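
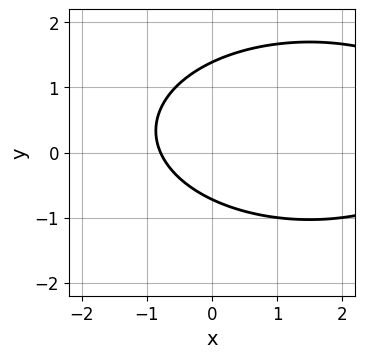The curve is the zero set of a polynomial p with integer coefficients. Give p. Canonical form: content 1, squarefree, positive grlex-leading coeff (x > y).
deg p = 2. The shape is more complex than any degree-1 curve.
Solving for integer coefficients yields p as stated.

x^2 + 3*y^2 - 3*x - 2*y - 3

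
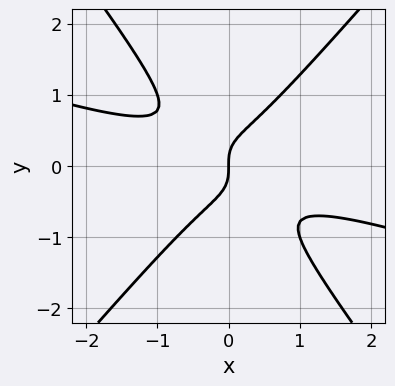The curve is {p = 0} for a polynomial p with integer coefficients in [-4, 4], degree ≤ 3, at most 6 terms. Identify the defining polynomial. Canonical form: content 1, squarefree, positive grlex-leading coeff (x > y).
x^3 + 3*x^2*y - x*y^2 - 2*y^3 + x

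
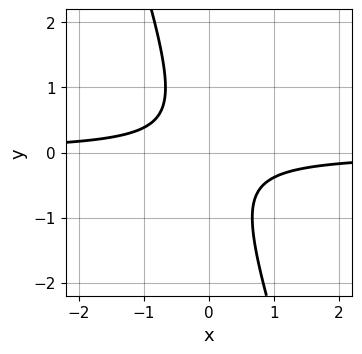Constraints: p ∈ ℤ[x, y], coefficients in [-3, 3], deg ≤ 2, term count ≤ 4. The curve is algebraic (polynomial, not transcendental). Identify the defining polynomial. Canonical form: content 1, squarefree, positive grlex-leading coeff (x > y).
First, degree: a generic line meets the curve in up to 2 points, so deg p = 2.
Next, reading off the gridlines: no y-intercept at any integer in the box; it misses every integer gridline on the x-axis.
Finally, these observations pin down the coefficients.

3*x*y + y^2 + 1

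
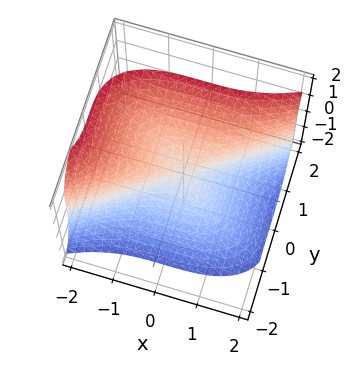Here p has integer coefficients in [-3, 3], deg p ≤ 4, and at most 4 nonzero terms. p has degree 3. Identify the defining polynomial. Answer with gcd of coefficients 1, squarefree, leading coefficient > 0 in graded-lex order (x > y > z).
x^3 - 3*y^3 + z^3

(a) The degree is 3 — a generic line meets the surface in up to 3 points.
(b) From the visible intercepts: it meets the x-axis at x = 0 (among the integer gridlines); it crosses the y-axis at the gridline y = 0; it meets the z-axis at z = 0 (among the integer gridlines).
(c) Solving for integer coefficients yields p as stated.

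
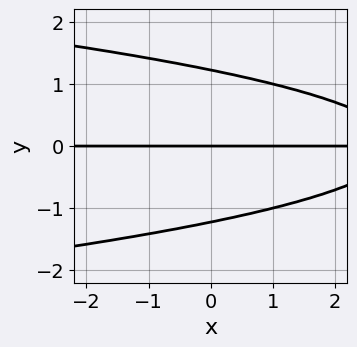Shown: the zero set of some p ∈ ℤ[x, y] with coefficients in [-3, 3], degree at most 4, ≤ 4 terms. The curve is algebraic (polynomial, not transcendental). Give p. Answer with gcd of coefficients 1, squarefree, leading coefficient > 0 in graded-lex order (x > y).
2*y^3 + x*y - 3*y

First, degree: no degree-2 curve has this shape, so deg p = 3.
Next, checking where it meets the axes: every point of the x-axis in the box is on the curve; one y-axis crossing is at y = 0.
Finally, assembling these constraints gives the stated polynomial.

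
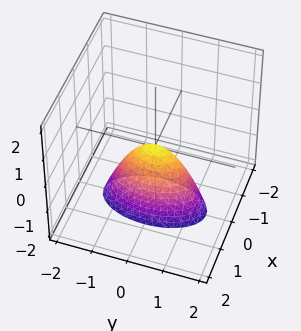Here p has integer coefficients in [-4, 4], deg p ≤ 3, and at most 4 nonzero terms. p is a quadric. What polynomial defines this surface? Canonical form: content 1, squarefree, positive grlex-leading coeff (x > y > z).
3*x^2 + y^2 + z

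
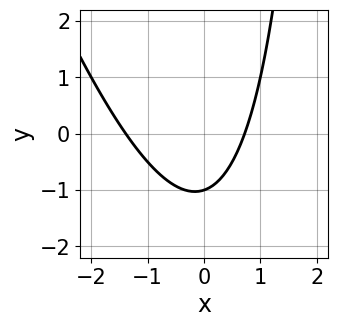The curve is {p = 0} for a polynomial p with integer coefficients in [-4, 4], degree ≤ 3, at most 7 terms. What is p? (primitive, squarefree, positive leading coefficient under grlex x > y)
3*x^2 + x*y + 2*x - 3*y - 3

The degree is 2 — no degree-1 curve has this shape.
Observable constraints: it meets the y-axis at y = -1 (among the integer gridlines).
The integer polynomial consistent with all of this is the stated p.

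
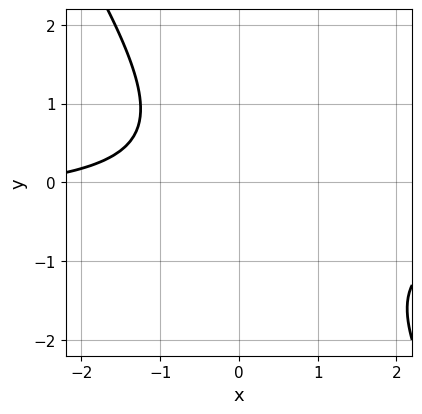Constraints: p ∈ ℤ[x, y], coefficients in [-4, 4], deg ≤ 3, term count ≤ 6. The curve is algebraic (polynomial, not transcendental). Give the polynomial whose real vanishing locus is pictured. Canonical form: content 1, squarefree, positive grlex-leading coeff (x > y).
3*x*y + 2*y^2 + x + 3

1. The degree is 2 — the shape is more complex than any degree-1 curve.
2. Against the integer gridlines: it misses every integer gridline on the x-axis; the curve avoids every integer y-axis point in the box.
3. Fitting integer coefficients to these (and the overall shape) gives p.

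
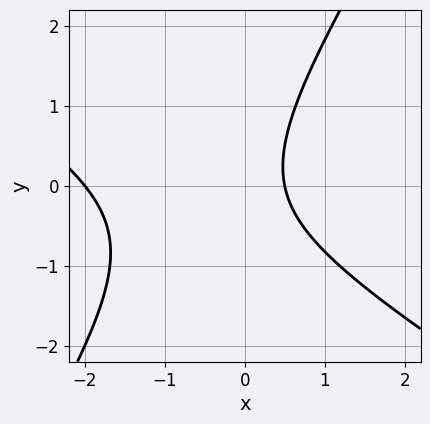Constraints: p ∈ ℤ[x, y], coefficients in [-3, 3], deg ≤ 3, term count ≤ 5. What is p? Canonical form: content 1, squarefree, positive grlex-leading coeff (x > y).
(a) Degree: the shape is more complex than any degree-1 curve, so deg p = 2.
(b) Checking where it meets the axes: it crosses the x-axis at the gridline x = -2; it misses every integer gridline on the y-axis.
(c) Putting this together gives p.

2*x^2 + 2*x*y - 2*y^2 + 3*x - 2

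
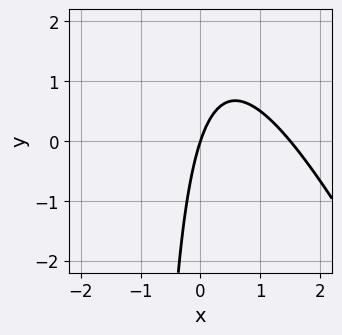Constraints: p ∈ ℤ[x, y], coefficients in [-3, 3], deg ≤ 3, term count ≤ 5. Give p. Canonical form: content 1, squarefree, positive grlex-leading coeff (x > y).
(a) Degree: a generic line meets the curve in up to 2 points, so deg p = 2.
(b) From the axis intercepts and sections: it meets the x-axis at x = 0 (among the integer gridlines); it meets the y-axis at y = 0 (among the integer gridlines).
(c) Fitting integer coefficients to these (and the overall shape) gives p.

2*x^2 + x*y - 3*x + y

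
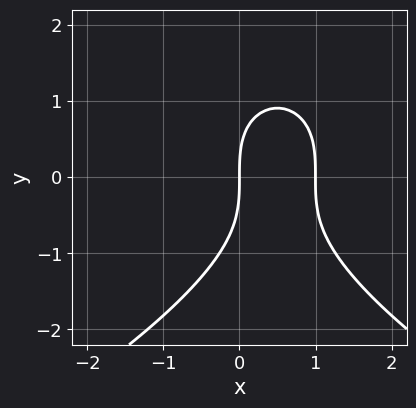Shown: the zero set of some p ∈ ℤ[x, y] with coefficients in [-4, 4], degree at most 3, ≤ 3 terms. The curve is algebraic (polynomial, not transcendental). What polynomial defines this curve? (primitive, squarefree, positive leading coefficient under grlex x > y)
y^3 + 3*x^2 - 3*x

First, deg p = 3.
Then, reading off the gridlines: the x-axis gridline crossings are at x ∈ {0, 1}; it meets the y-axis at y = 0 (among the integer gridlines).
Finally, putting this together gives p.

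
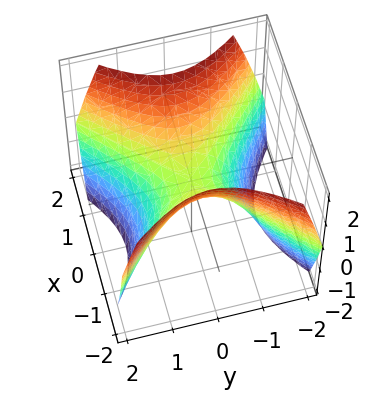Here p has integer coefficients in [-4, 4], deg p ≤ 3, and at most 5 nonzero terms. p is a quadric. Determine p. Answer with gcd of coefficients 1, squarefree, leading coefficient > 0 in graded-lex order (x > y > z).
1. Degree: a saddle surface; a quadric, so deg p = 2.
2. Symmetries: the x ↦ −x reflection is a symmetry, so x appears only in even powers; mirror symmetry y ↦ −y ⇒ only even powers of y.
3. Checking where it meets the axes: it crosses the z-axis at the gridline z = 0; it crosses the x-axis at the gridline x = 0; it meets the y-axis at y = 0 (among the integer gridlines).
4. Assembling these constraints gives the stated polynomial.

x^2 - y^2 - z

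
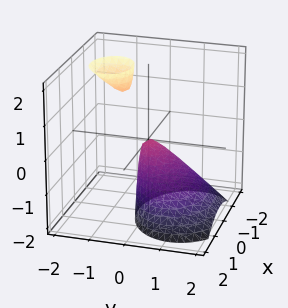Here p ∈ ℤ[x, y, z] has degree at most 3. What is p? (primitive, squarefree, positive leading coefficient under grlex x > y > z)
2*x^2 + 3*y^2 + 3*y*z + z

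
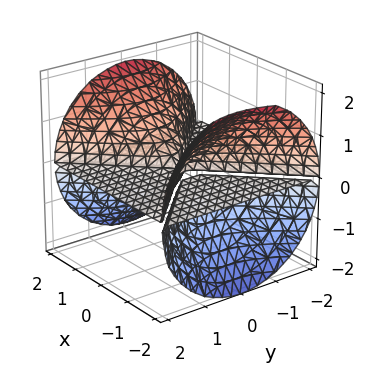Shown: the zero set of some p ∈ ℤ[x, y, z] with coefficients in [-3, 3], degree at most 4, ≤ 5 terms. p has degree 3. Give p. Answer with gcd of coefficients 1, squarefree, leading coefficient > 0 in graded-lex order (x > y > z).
x^2*z - y^2*z - z^3

1. The picture has 3 separate pieces. They look like related sheets of one shape, so recover p as a whole.
2. deg p = 3. The shape is more complex than any degree-2 surface.
3. From the axis intercepts and sections: the visible x-axis segment lies entirely on the surface; the visible y-axis segment lies entirely on the surface; one z-axis crossing is at z = 0.
4. The integer polynomial consistent with all of this is the stated p.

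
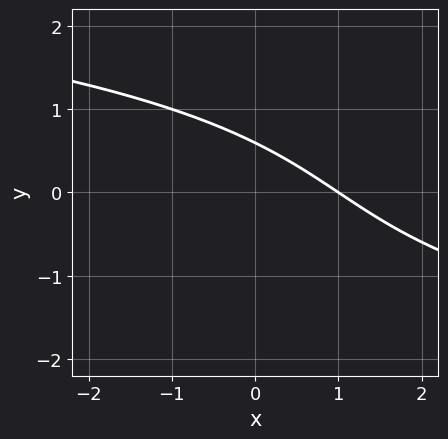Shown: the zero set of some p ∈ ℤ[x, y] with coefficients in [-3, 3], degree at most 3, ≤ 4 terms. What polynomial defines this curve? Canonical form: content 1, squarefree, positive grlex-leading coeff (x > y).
1. Degree: a generic line meets the curve in up to 3 points, so deg p = 3.
2. Against the integer gridlines: it meets the x-axis at x = 1 (among the integer gridlines).
3. These observations pin down the coefficients.

y^3 + 2*x + 3*y - 2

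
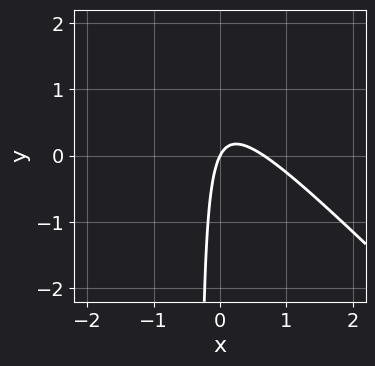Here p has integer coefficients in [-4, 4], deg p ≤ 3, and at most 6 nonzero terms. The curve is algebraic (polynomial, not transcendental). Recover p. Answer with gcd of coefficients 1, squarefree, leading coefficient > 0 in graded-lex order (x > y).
3*x^2 + 3*x*y - 2*x + y

(a) deg p = 2.
(b) Against the integer gridlines: one y-axis crossing is at y = 0; it crosses the x-axis at the gridline x = 0.
(c) Putting this together gives p.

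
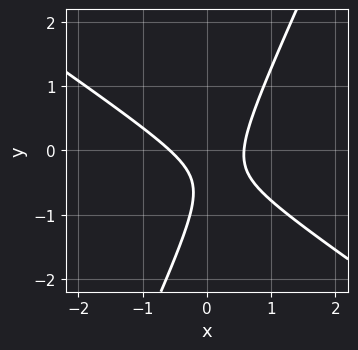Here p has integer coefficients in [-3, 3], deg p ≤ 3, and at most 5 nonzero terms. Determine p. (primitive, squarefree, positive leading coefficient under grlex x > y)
3*x^2 + 3*x*y - 2*y^2 - 2*y - 1

Degree: the shape is more complex than any degree-1 curve, so deg p = 2.
Against the integer gridlines: no y-intercept at any integer in the box.
Together with the visible shape, these determine p as stated.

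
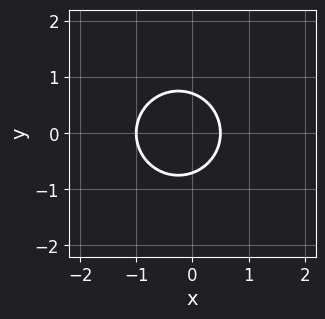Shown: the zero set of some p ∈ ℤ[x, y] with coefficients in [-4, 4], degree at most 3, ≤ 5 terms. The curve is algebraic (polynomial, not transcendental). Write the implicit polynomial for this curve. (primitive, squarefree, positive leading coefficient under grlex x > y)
2*x^2 + 2*y^2 + x - 1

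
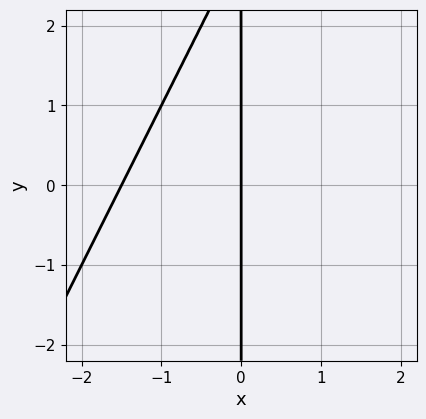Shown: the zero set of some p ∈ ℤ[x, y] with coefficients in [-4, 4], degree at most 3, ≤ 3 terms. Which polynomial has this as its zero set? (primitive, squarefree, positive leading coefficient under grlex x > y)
First, deg p = 2. No degree-1 curve has this shape.
Next, observable constraints: it meets the x-axis at x = 0 (among the integer gridlines); the visible y-axis segment lies entirely on the curve.
Finally, solving for integer coefficients yields p as stated.

2*x^2 - x*y + 3*x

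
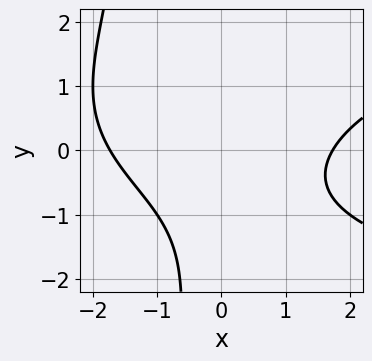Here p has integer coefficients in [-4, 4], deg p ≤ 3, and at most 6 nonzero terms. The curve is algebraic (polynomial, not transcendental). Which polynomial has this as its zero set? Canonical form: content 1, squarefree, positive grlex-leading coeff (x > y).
1. deg p = 3.
2. From the visible intercepts: the curve avoids every integer y-axis point in the box.
3. Putting this together gives p.

x*y^2 - x^2 + y^2 + 2*y + 3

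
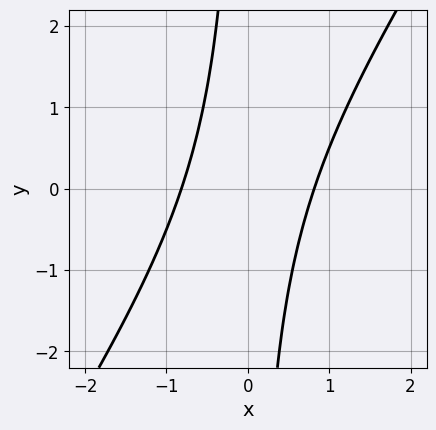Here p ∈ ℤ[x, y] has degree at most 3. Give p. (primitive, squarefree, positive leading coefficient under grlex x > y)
1. deg p = 2. The shape is more complex than any degree-1 curve.
2. Checking where it meets the axes: no y-intercept at any integer in the box.
3. Matching integer coefficients to the picture gives p.

3*x^2 - 2*x*y - 2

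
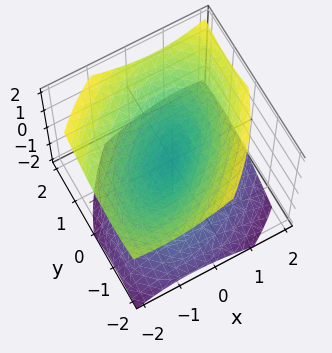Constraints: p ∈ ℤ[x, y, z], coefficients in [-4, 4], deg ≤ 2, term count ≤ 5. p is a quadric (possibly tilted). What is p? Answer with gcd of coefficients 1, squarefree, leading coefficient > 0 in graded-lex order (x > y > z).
1. The degree is 2 — a generic line meets the surface in up to 2 points.
2. Observable constraints: one z-axis crossing is at z = 0; one y-axis crossing is at y = 0; one x-axis crossing is at x = 0.
3. The integer polynomial consistent with all of this is the stated p.

2*x^2 - 2*x*y + x*z + 2*y^2 - 3*z^2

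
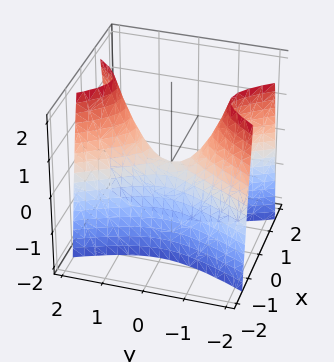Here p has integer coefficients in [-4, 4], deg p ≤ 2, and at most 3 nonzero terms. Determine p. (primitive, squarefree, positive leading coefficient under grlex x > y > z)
3*x^2 - y^2 + z

(a) The degree is 2 — a saddle surface; a quadric.
(b) Symmetries: the y ↦ −y reflection is a symmetry, so y appears only in even powers; it's symmetric under x → −x, forcing even powers of x.
(c) Reading off the gridlines: it crosses the y-axis at the gridline y = 0; it meets the x-axis at x = 0 (among the integer gridlines); one z-axis crossing is at z = 0.
(d) Putting this together gives p.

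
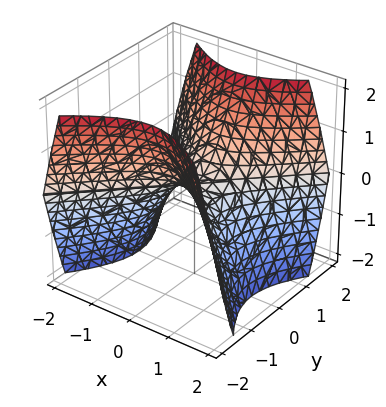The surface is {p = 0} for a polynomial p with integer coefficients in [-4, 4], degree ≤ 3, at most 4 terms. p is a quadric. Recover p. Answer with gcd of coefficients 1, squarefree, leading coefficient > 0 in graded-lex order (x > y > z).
The degree is 2 — a saddle surface; a quadric.
Symmetries: the y ↦ −y reflection is a symmetry, so y appears only in even powers; the x ↦ −x reflection is a symmetry, so x appears only in even powers.
Checking where it meets the axes: it meets the x-axis at x = 0 (among the integer gridlines); one z-axis crossing is at z = 0; it meets the y-axis at y = 0 (among the integer gridlines).
Together with the visible shape, these determine p as stated.

x^2 - y^2 + z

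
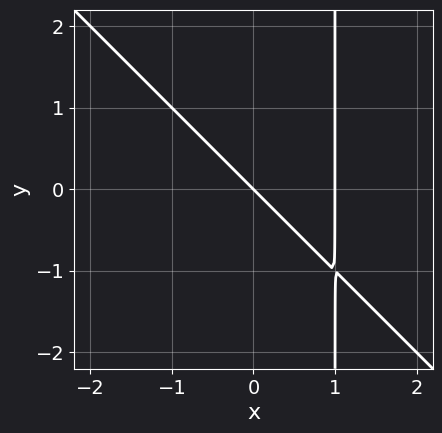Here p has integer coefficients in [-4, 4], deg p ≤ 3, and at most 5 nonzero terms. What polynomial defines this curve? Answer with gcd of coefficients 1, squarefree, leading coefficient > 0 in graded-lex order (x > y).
x^2 + x*y - x - y

First, deg p = 2. No degree-1 curve has this shape.
Then, reading off the gridlines: the x-axis gridline crossings are at x ∈ {0, 1}; it meets the y-axis at y = 0 (among the integer gridlines).
Finally, assembling these constraints gives the stated polynomial.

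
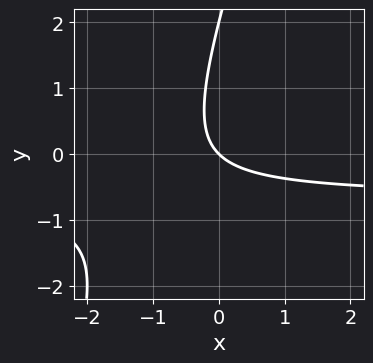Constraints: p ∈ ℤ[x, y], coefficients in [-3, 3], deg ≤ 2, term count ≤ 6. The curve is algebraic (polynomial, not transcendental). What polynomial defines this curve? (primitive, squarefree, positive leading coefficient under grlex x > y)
3*x*y - y^2 + 2*x + 2*y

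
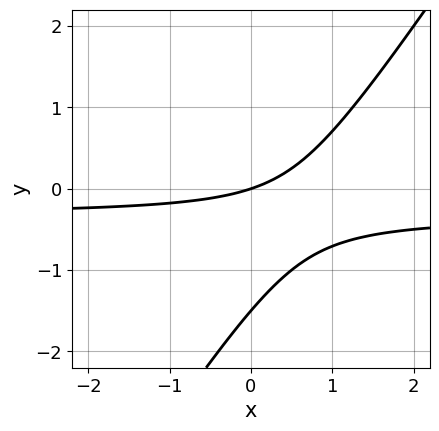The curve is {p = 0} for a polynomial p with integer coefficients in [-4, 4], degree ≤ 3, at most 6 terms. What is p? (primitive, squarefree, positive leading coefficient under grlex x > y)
(a) Degree: a generic line meets the curve in up to 2 points, so deg p = 2.
(b) Observable constraints: it crosses the y-axis at the gridline y = 0; it crosses the x-axis at the gridline x = 0.
(c) Together with the visible shape, these determine p as stated.

3*x*y - 2*y^2 + x - 3*y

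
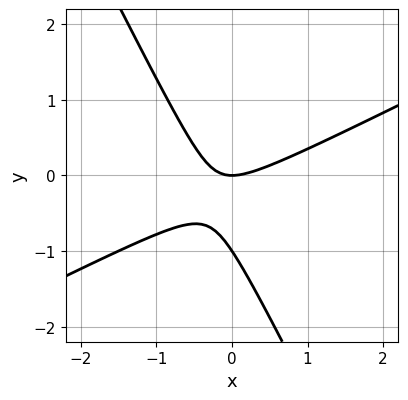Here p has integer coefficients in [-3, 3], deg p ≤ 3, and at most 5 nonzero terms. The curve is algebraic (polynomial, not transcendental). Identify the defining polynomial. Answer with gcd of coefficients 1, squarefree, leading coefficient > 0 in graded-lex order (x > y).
2*x^2 - 3*x*y - 2*y^2 - 2*y

1. deg p = 2.
2. Reading off the gridlines: among the integer gridlines, it crosses the y-axis at y ∈ {-1, 0}; it meets the x-axis at x = 0 (among the integer gridlines).
3. Solving for integer coefficients yields p as stated.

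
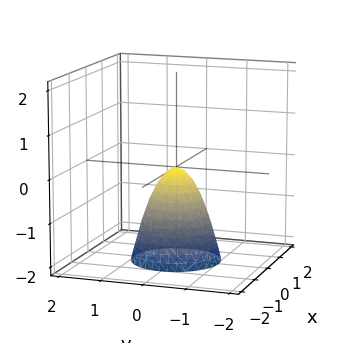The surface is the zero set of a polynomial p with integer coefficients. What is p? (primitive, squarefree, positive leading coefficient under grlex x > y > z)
1. deg p = 2. A single bowl opening along one axis; a quadric.
2. Symmetries: every cross-section ⟂ z is a circle, so x, y appear only via x² + y².
3. Reading off the gridlines: it meets the z-axis at z = 0 (among the integer gridlines); a circular section at z = -2 has radius exactly 1.
4. Together with the visible shape, these determine p as stated.

2*x^2 + 2*y^2 + z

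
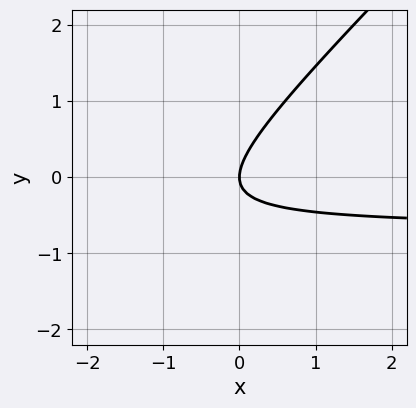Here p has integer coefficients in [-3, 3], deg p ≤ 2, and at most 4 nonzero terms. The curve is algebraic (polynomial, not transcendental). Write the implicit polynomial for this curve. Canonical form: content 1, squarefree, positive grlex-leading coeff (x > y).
deg p = 2. No degree-1 curve has this shape.
Against the integer gridlines: it meets the y-axis at y = 0 (among the integer gridlines); one x-axis crossing is at x = 0.
Fitting integer coefficients to these (and the overall shape) gives p.

3*x*y - 3*y^2 + 2*x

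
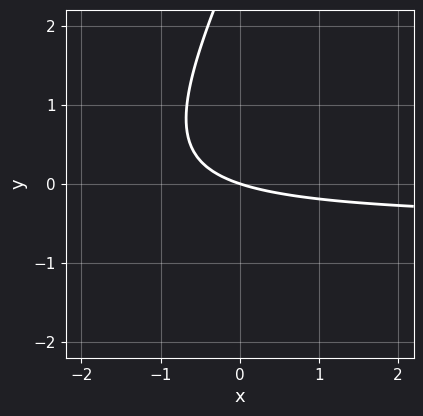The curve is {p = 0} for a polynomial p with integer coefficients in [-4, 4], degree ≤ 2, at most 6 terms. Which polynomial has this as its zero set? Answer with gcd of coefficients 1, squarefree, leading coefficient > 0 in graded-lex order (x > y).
2*x*y - y^2 + x + 3*y

1. The degree is 2 — the shape is more complex than any degree-1 curve.
2. From the axis intercepts and sections: one x-axis crossing is at x = 0; one y-axis crossing is at y = 0.
3. Together with the visible shape, these determine p as stated.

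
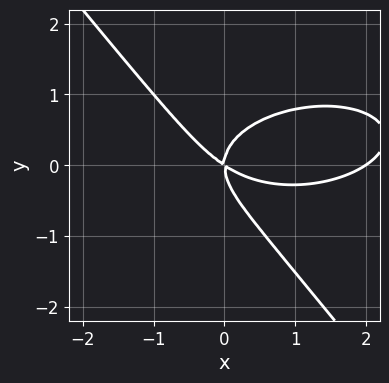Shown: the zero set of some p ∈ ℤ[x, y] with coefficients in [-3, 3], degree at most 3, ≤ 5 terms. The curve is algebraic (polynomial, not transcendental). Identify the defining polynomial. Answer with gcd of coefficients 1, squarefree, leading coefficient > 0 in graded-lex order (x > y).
The degree is 3 — no degree-2 curve has this shape.
Reading off the gridlines: among the integer gridlines, it crosses the x-axis at x ∈ {0, 2}; it meets the y-axis at y = 0 (among the integer gridlines).
Fitting integer coefficients to these (and the overall shape) gives p.

x^3 + 3*x*y^2 + 3*y^3 - 2*x^2 - 3*x*y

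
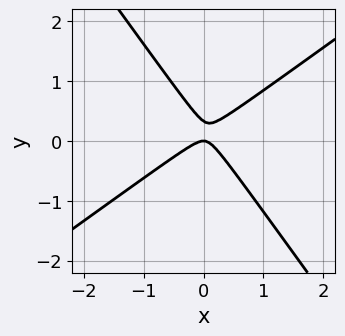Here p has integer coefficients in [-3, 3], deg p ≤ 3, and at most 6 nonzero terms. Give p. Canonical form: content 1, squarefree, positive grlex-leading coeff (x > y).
3*x^2 - 2*x*y - 3*y^2 + y

(a) deg p = 2.
(b) Reading off the gridlines: it crosses the x-axis at the gridline x = 0; one y-axis crossing is at y = 0.
(c) The integer polynomial consistent with all of this is the stated p.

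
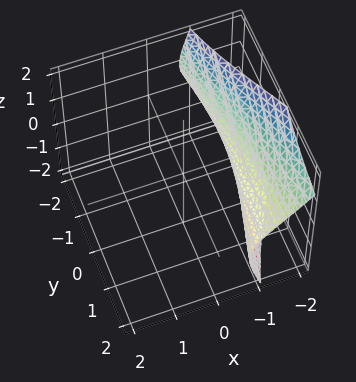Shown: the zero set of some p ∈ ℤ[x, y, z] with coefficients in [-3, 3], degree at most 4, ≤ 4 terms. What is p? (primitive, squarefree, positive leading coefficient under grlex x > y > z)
2*x^3 - 3*x*y*z + 3*z^2 + 3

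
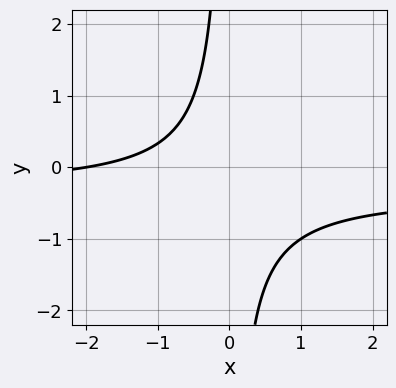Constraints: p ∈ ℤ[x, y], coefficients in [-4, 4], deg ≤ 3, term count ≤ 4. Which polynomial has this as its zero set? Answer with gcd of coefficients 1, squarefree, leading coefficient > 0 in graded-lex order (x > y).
3*x*y + x + 2

(a) deg p = 2. No degree-1 curve has this shape.
(b) From the visible intercepts: the curve avoids every integer y-axis point in the box; one x-axis crossing is at x = -2.
(c) These observations pin down the coefficients.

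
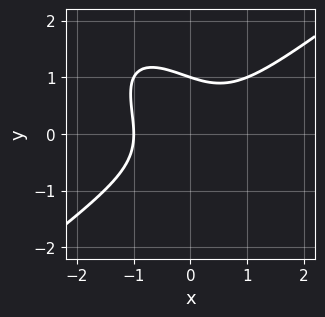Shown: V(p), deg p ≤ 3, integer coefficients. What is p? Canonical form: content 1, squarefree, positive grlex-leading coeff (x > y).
First, deg p = 3. No degree-2 curve has this shape.
Next, against the integer gridlines: one x-axis crossing is at x = -1; it crosses the y-axis at the gridline y = 1.
Finally, matching integer coefficients to the picture gives p.

x^3 - x*y^2 - y^3 + 1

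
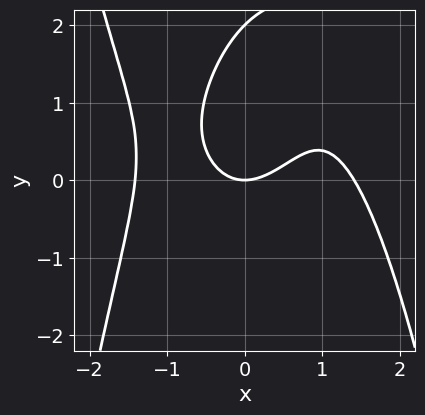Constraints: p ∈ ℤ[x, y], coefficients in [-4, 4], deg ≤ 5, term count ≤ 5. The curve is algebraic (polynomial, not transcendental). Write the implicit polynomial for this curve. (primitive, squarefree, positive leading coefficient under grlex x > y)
x^4 - 2*x^2 + x*y - y^2 + 2*y

First, the degree is 4 — the shape is more complex than any degree-3 curve.
Then, from the axis intercepts and sections: the y-axis gridline crossings are at y ∈ {0, 2}; one x-axis crossing is at x = 0.
Finally, the integer polynomial consistent with all of this is the stated p.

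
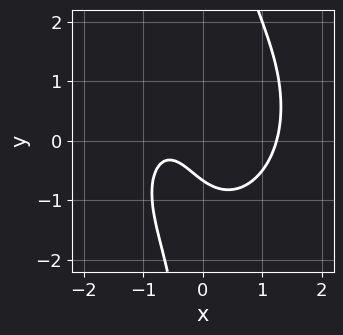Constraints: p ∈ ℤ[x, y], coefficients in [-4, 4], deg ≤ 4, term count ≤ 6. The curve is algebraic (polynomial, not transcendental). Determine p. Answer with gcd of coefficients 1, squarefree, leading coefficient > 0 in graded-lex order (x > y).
3*x^3 + 2*x*y^2 - 3*x - 3*y - 2

The degree is 3 — no degree-2 curve has this shape.
Putting this together gives p.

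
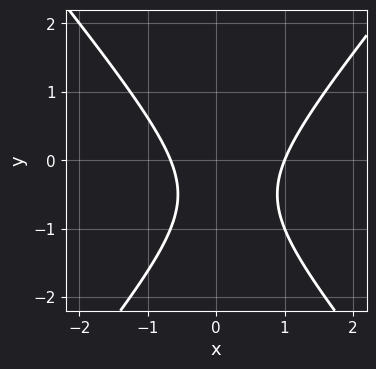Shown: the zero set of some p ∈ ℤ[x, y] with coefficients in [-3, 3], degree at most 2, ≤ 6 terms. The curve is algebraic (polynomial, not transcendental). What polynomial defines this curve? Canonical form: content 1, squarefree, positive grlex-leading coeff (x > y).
1. The degree is 2 — a generic line meets the curve in up to 2 points.
2. Against the integer gridlines: one x-axis crossing is at x = 1; it misses every integer gridline on the y-axis.
3. The integer polynomial consistent with all of this is the stated p.

3*x^2 - 2*y^2 - x - 2*y - 2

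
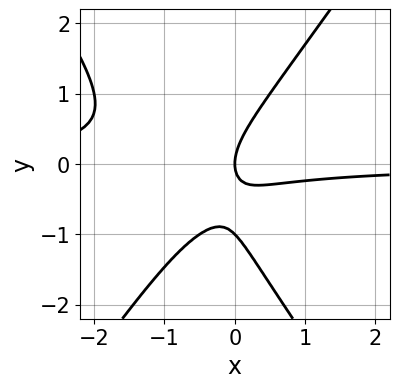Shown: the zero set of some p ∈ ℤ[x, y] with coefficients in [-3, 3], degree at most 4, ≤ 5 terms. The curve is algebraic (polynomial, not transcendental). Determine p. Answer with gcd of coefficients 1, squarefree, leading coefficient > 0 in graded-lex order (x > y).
(a) The degree is 3 — a generic line meets the curve in up to 3 points.
(b) Observable constraints: it meets the x-axis at x = 0 (among the integer gridlines); among the integer gridlines, it crosses the y-axis at y ∈ {-1, 0}.
(c) Putting this together gives p.

2*x^2*y - y^3 + 2*x*y - y^2 + x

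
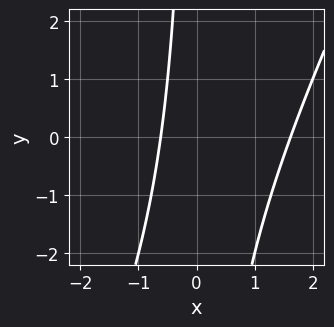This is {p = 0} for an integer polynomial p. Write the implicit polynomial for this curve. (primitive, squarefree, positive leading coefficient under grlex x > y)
2*x^2 - x*y - 2*x - 2

1. deg p = 2.
2. From the visible intercepts: it misses every integer gridline on the y-axis.
3. Assembling these constraints gives the stated polynomial.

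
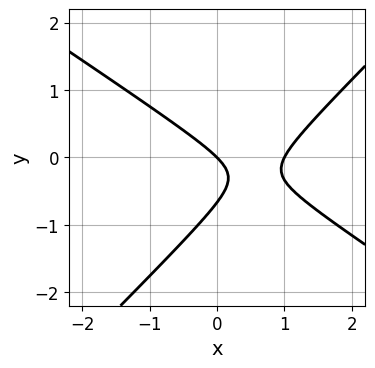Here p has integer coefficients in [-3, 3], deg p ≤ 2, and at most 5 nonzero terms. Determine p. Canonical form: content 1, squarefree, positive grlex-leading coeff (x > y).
2*x^2 + x*y - 3*y^2 - 2*x - 2*y

First, degree: the shape is more complex than any degree-1 curve, so deg p = 2.
Then, checking where it meets the axes: it crosses the y-axis at the gridline y = 0; among the integer gridlines, it crosses the x-axis at x ∈ {0, 1}.
Finally, the integer polynomial consistent with all of this is the stated p.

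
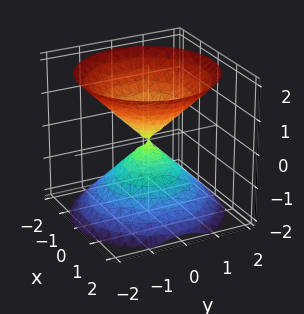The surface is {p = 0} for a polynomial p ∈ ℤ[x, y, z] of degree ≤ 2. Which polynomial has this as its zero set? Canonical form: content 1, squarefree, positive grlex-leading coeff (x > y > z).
x^2 + y^2 - z^2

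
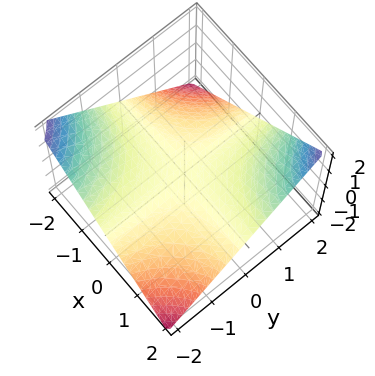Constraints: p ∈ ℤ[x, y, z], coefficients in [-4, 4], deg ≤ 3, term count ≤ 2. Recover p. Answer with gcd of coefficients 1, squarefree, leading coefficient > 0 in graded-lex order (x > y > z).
x*y - 2*z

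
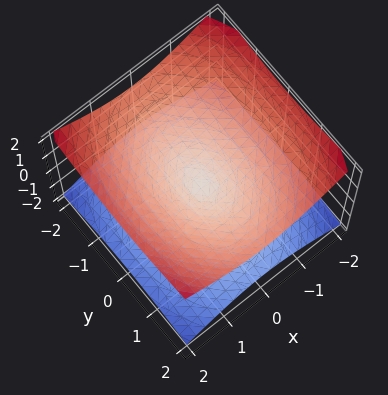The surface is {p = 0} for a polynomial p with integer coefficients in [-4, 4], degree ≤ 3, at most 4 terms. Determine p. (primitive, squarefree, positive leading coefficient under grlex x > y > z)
(a) Degree: a double cone through the origin; a quadric, so deg p = 2.
(b) Symmetries: mirror symmetry z ↦ −z ⇒ only even powers of z; it's symmetric under y → −y, forcing even powers of y; the x ↦ −x reflection is a symmetry, so x appears only in even powers.
(c) Checking where it meets the axes: it crosses the y-axis at the gridline y = 0; it meets the x-axis at x = 0 (among the integer gridlines).
(d) The integer polynomial consistent with all of this is the stated p.

2*x^2 + y^2 - 3*z^2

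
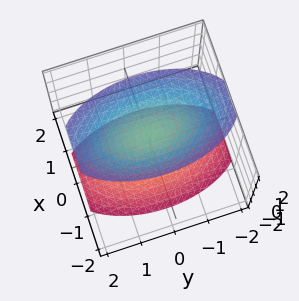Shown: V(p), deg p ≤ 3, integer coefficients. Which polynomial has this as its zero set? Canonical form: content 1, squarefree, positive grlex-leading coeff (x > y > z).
1. I count 2 distinct pieces. They look like related sheets of one shape, so recover p as a whole.
2. Degree: two sheets facing apart; a quadric, so deg p = 2.
3. Symmetries: it's symmetric under z → −z, forcing even powers of z; the x ↦ −x reflection is a symmetry, so x appears only in even powers; it's symmetric under y → −y, forcing even powers of y.
4. Checking where it meets the axes: no x-intercept at any integer in the box; the surface avoids every integer y-axis point in the box.
5. Assembling these constraints gives the stated polynomial.

3*x^2 + y^2 - 2*z^2 + 3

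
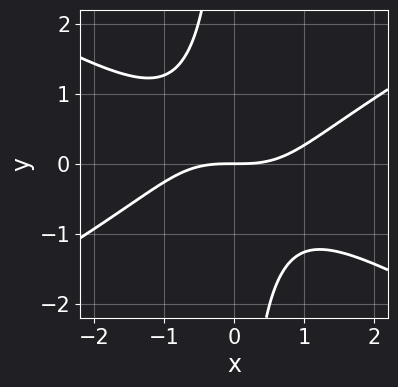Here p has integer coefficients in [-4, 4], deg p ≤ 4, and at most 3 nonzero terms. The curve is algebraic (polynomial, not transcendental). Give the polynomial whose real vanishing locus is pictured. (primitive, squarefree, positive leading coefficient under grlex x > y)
x^3 - 3*x*y^2 - 3*y

deg p = 3. No degree-2 curve has this shape.
From the axis intercepts and sections: one x-axis crossing is at x = 0; it crosses the y-axis at the gridline y = 0.
Matching integer coefficients to the picture gives p.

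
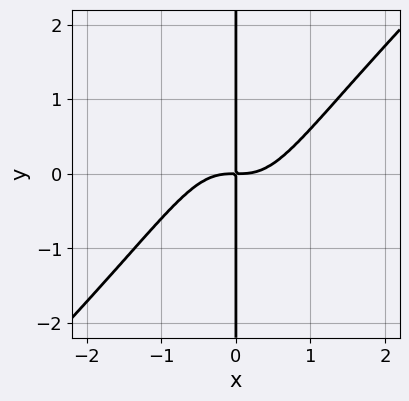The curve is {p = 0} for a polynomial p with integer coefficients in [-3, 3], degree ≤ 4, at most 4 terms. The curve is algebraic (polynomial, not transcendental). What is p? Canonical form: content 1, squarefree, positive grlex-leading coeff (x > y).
3*x^4 - 3*x^3*y - 2*x*y

1. Degree: no degree-3 curve has this shape, so deg p = 4.
2. Against the integer gridlines: every point of the y-axis in the box is on the curve.
3. These observations pin down the coefficients.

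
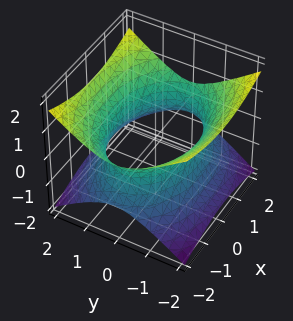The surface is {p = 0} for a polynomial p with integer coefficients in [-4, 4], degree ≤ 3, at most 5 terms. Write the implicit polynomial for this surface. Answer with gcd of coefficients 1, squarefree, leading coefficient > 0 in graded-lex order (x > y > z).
deg p = 2.
Symmetries: the y ↦ −y reflection is a symmetry, so y appears only in even powers; the x ↦ −x reflection is a symmetry, so x appears only in even powers; mirror symmetry z ↦ −z ⇒ only even powers of z.
Against the integer gridlines: no z-intercept at any integer in the box.
These observations pin down the coefficients.

x^2 + 2*y^2 - 3*z^2 - 3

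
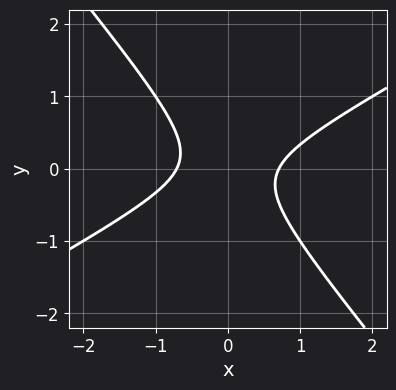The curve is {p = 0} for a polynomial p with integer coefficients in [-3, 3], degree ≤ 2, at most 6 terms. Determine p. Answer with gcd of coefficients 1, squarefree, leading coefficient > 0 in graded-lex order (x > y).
(a) deg p = 2.
(b) Observable constraints: the curve avoids every integer y-axis point in the box.
(c) These observations pin down the coefficients.

2*x^2 - 2*x*y - 3*y^2 - 1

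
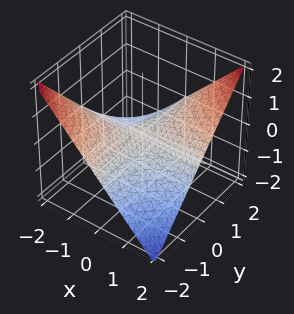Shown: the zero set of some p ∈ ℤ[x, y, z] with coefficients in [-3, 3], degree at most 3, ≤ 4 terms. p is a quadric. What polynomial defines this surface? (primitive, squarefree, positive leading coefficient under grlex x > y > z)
x*y - 2*z

(a) deg p = 2.
(b) From the axis intercepts and sections: the visible y-axis segment lies entirely on the surface; the visible x-axis segment lies entirely on the surface; one z-axis crossing is at z = 0.
(c) Fitting integer coefficients to these (and the overall shape) gives p.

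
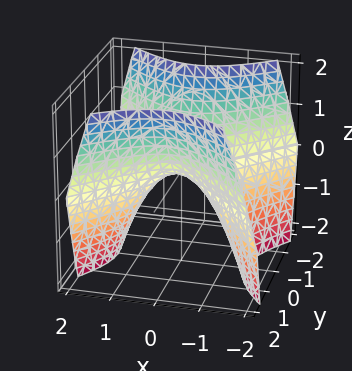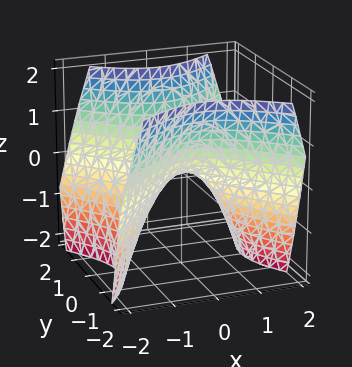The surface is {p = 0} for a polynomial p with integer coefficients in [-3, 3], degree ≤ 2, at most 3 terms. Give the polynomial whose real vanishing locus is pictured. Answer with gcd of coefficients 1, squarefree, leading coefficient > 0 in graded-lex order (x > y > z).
x^2 - y^2 + z

First, deg p = 2. A saddle surface; a quadric.
Then, symmetries: the x ↦ −x reflection is a symmetry, so x appears only in even powers; mirror symmetry y ↦ −y ⇒ only even powers of y.
Then, from the axis intercepts and sections: it crosses the y-axis at the gridline y = 0; it meets the z-axis at z = 0 (among the integer gridlines); it meets the x-axis at x = 0 (among the integer gridlines).
Finally, fitting integer coefficients to these (and the overall shape) gives p.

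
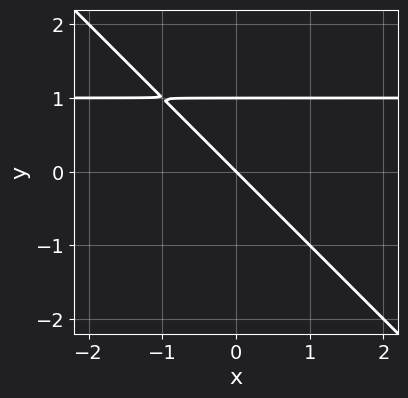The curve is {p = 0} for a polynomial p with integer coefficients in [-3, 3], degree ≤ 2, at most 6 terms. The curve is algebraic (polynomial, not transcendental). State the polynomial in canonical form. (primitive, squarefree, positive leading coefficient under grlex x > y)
First, degree: a generic line meets the curve in up to 2 points, so deg p = 2.
Next, from the axis intercepts and sections: one x-axis crossing is at x = 0; the y-axis gridline crossings are at y ∈ {0, 1}.
Finally, solving for integer coefficients yields p as stated.

x*y + y^2 - x - y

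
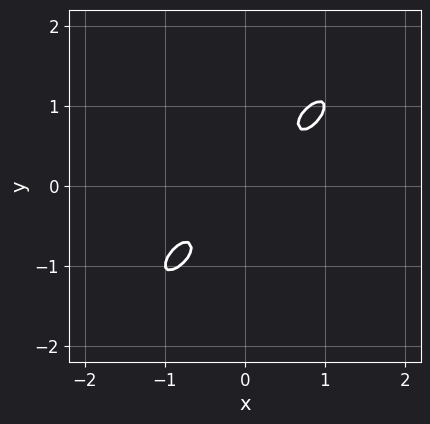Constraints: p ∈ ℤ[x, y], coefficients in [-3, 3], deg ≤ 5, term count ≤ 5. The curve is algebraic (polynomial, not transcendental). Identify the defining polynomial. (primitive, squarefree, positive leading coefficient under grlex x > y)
2*x^4 - 3*x*y^3 + 3*y^4 - 3*x*y + 1

Degree: no degree-3 curve has this shape, so deg p = 4.
Against the integer gridlines: no y-intercept at any integer in the box; it misses every integer gridline on the x-axis.
Fitting integer coefficients to these (and the overall shape) gives p.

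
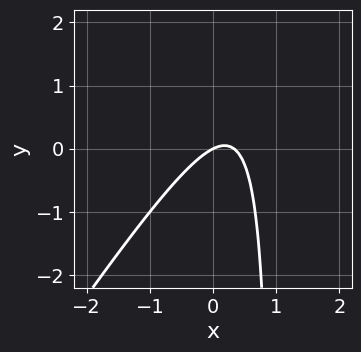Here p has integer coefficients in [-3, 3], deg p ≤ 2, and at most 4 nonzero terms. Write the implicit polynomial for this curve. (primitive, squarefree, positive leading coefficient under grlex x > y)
3*x^2 - 2*x*y - x + 2*y

(a) The degree is 2 — no degree-1 curve has this shape.
(b) From the axis intercepts and sections: it crosses the x-axis at the gridline x = 0; one y-axis crossing is at y = 0.
(c) Assembling these constraints gives the stated polynomial.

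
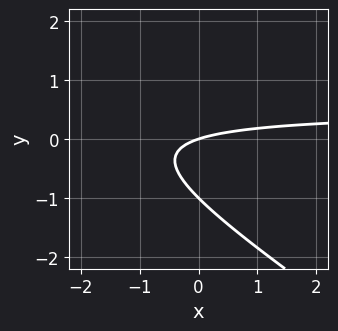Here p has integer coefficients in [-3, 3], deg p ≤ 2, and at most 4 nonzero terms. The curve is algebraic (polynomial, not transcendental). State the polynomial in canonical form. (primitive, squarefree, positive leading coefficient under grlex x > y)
(a) Degree: a generic line meets the curve in up to 2 points, so deg p = 2.
(b) Checking where it meets the axes: among the integer gridlines, it crosses the y-axis at y ∈ {-1, 0}; one x-axis crossing is at x = 0.
(c) Fitting integer coefficients to these (and the overall shape) gives p.

2*x*y + 3*y^2 - x + 3*y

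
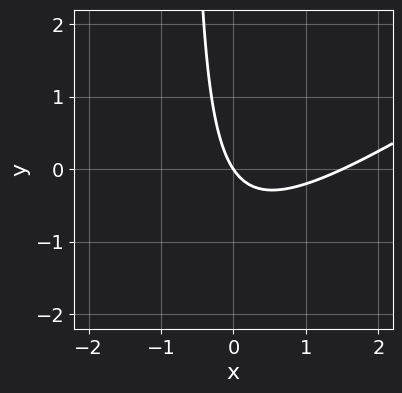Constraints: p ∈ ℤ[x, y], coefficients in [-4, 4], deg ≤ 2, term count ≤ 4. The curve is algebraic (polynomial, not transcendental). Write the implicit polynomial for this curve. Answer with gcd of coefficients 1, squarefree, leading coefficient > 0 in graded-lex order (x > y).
2*x^2 - 3*x*y - 3*x - 2*y

First, the degree is 2 — the shape is more complex than any degree-1 curve.
Next, observable constraints: it meets the x-axis at x = 0 (among the integer gridlines); one y-axis crossing is at y = 0.
Finally, fitting integer coefficients to these (and the overall shape) gives p.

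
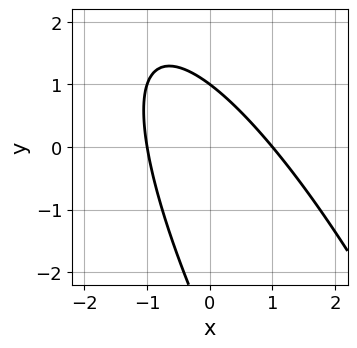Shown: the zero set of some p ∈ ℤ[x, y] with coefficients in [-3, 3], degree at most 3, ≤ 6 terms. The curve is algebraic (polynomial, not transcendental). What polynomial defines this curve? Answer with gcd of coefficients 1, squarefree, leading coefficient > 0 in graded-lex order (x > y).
3*x^2 + 3*x*y + y^2 + 2*y - 3

1. deg p = 2. No degree-1 curve has this shape.
2. Reading off the gridlines: one y-axis crossing is at y = 1; among the integer gridlines, it crosses the x-axis at x ∈ {-1, 1}.
3. Putting this together gives p.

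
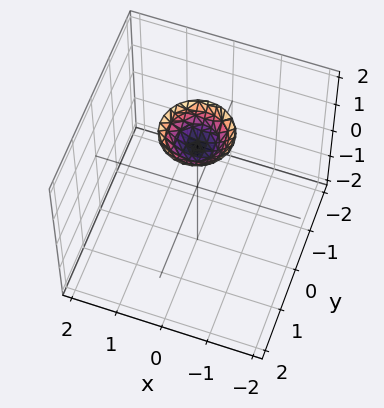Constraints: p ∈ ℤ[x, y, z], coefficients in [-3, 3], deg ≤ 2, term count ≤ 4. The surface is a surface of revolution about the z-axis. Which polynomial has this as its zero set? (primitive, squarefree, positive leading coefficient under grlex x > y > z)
2*x^2 + 2*y^2 - 2*z + 3

1. deg p = 2.
2. By symmetry, the surface is invariant under rotation about z: p = q(x² + y², z).
3. From the visible intercepts: the surface avoids every integer x-axis point in the box; a circular section at z = 2 has radius between 0 and 1; no y-intercept at any integer in the box.
4. Assembling these constraints gives the stated polynomial.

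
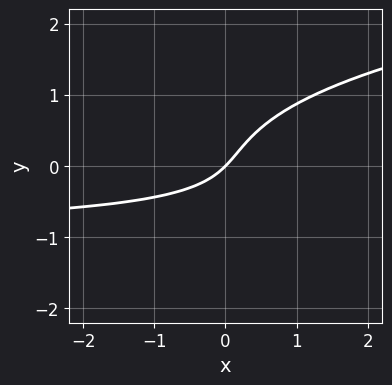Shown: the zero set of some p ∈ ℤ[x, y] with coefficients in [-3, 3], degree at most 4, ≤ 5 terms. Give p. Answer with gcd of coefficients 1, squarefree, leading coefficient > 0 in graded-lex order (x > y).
3*y^3 - 2*x*y - 2*x + 2*y

(a) The degree is 3 — no degree-2 curve has this shape.
(b) Checking where it meets the axes: it meets the x-axis at x = 0 (among the integer gridlines); it meets the y-axis at y = 0 (among the integer gridlines).
(c) Matching integer coefficients to the picture gives p.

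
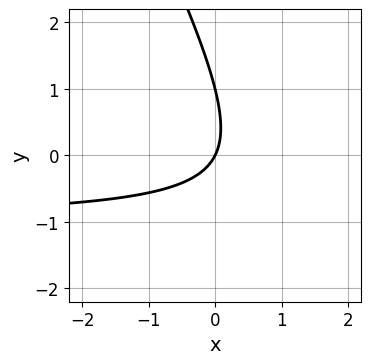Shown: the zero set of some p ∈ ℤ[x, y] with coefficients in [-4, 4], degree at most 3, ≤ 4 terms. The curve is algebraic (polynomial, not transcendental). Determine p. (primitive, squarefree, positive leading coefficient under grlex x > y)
2*x*y + y^2 + 2*x - y

(a) deg p = 2.
(b) Observable constraints: it meets the x-axis at x = 0 (among the integer gridlines); the y-axis gridline crossings are at y ∈ {0, 1}.
(c) Matching integer coefficients to the picture gives p.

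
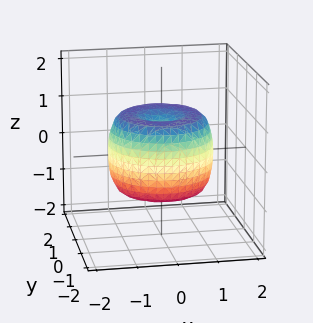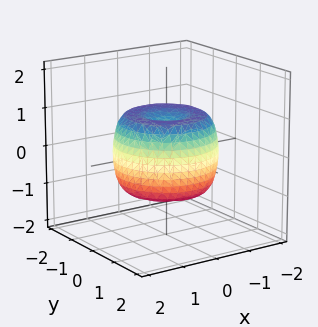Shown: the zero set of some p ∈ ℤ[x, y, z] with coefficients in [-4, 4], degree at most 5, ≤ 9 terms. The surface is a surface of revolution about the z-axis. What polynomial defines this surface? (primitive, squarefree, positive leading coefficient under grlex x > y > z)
The degree is 4 — a generic line meets the surface in up to 4 points.
Symmetries: every cross-section ⟂ z is a circle, so x, y appear only via x² + y².
From the visible intercepts: a circular section at z = -1 has radius between 0 and 1.
Putting this together gives p.

2*x^4 + 4*x^2*y^2 + 2*y^4 - 3*x^2 - 3*y^2 + 2*z^2 - 1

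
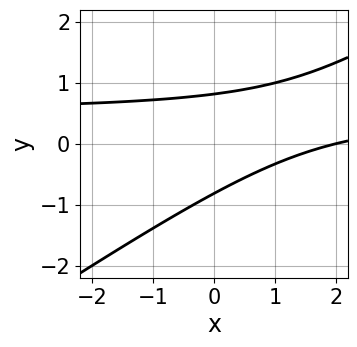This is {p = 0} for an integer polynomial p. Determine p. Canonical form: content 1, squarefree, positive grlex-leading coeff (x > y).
2*x*y - 3*y^2 - x + 2

(a) Degree: the shape is more complex than any degree-1 curve, so deg p = 2.
(b) Checking where it meets the axes: one x-axis crossing is at x = 2.
(c) These observations pin down the coefficients.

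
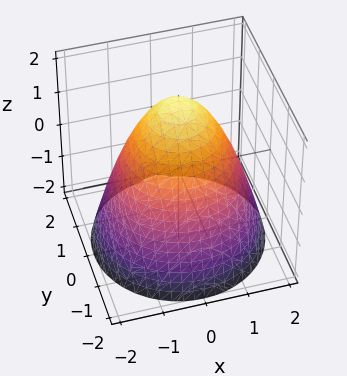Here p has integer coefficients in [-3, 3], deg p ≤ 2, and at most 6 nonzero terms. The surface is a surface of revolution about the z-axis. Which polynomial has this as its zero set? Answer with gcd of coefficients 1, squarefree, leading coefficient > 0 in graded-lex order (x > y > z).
(a) deg p = 2.
(b) Symmetry: every cross-section ⟂ z is a circle, so x, y appear only via x² + y².
(c) Against the integer gridlines: it crosses the z-axis at the gridline z = 2; a circular section at z = 0 has radius between 1 and 2.
(d) These observations pin down the coefficients.

x^2 + y^2 + z - 2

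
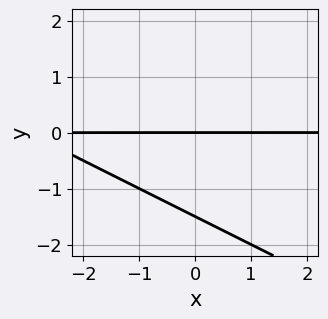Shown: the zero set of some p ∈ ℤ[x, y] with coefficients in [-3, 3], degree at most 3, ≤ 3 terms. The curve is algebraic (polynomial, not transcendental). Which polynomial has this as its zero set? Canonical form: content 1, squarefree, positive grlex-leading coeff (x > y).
x*y + 2*y^2 + 3*y

(a) Degree: no degree-1 curve has this shape, so deg p = 2.
(b) Reading off the gridlines: it meets the y-axis at y = 0 (among the integer gridlines); every point of the x-axis in the box is on the curve.
(c) Fitting integer coefficients to these (and the overall shape) gives p.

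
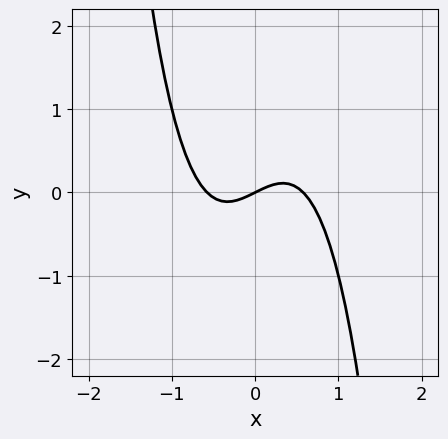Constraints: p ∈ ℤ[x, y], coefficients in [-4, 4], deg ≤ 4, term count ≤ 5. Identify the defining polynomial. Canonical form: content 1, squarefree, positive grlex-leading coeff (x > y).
(a) deg p = 3. The shape is more complex than any degree-2 curve.
(b) Against the integer gridlines: it meets the x-axis at x = 0 (among the integer gridlines); it crosses the y-axis at the gridline y = 0.
(c) These observations pin down the coefficients.

3*x^3 - x + 2*y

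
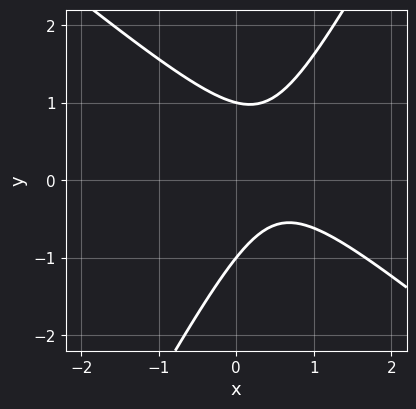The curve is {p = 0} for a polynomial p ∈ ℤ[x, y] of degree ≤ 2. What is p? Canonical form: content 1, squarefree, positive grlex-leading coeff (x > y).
1. The degree is 2 — no degree-1 curve has this shape.
2. Checking where it meets the axes: among the integer gridlines, it crosses the y-axis at y ∈ {-1, 1}; it misses every integer gridline on the x-axis.
3. These observations pin down the coefficients.

3*x^2 + 2*x*y - 2*y^2 - 3*x + 2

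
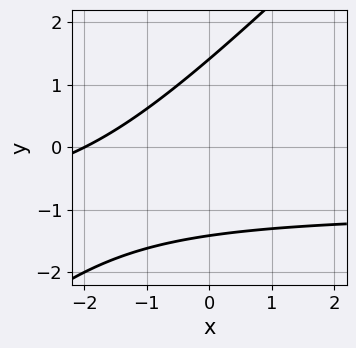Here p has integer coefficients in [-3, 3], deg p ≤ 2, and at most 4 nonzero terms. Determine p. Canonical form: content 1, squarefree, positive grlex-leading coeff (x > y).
First, degree: a generic line meets the curve in up to 2 points, so deg p = 2.
Then, from the axis intercepts and sections: it meets the x-axis at x = -2 (among the integer gridlines).
Finally, together with the visible shape, these determine p as stated.

x*y - y^2 + x + 2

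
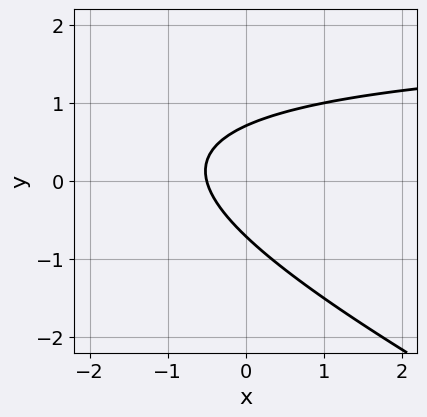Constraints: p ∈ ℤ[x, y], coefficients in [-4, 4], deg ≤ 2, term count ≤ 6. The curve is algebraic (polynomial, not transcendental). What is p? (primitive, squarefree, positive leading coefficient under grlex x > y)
x*y + 2*y^2 - 2*x - 1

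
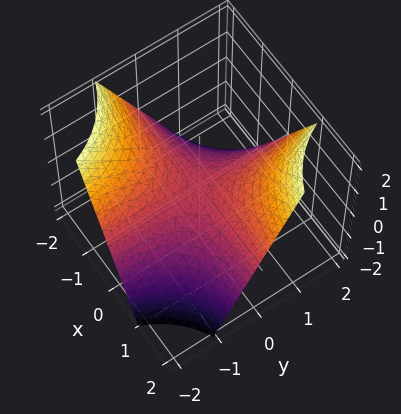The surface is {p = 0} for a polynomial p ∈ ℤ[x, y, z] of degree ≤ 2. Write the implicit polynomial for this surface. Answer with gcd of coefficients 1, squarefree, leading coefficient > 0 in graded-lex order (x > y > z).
x*y - z

First, deg p = 2. A saddle surface; a quadric.
Next, checking where it meets the axes: every point of the x-axis in the box is on the surface; every point of the y-axis in the box is on the surface; it crosses the z-axis at the gridline z = 0.
Finally, the integer polynomial consistent with all of this is the stated p.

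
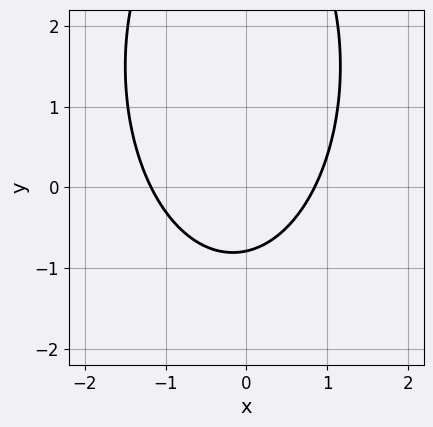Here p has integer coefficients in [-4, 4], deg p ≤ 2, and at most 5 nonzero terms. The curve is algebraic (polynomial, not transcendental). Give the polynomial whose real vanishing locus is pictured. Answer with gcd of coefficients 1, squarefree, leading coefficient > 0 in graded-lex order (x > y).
(a) Degree: the shape is more complex than any degree-1 curve, so deg p = 2.
(b) Putting this together gives p.

3*x^2 + y^2 + x - 3*y - 3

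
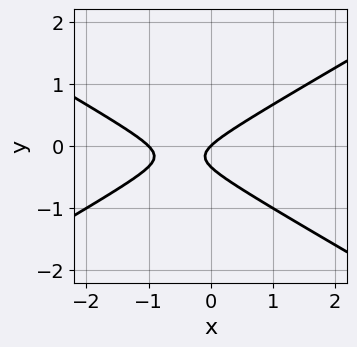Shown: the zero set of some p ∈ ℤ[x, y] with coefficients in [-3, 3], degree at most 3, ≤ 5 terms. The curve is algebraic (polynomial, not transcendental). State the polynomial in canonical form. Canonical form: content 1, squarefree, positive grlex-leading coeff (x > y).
x^2 - 3*y^2 + x - y

1. The degree is 2 — the shape is more complex than any degree-1 curve.
2. Against the integer gridlines: among the integer gridlines, it crosses the x-axis at x ∈ {-1, 0}; it crosses the y-axis at the gridline y = 0.
3. These observations pin down the coefficients.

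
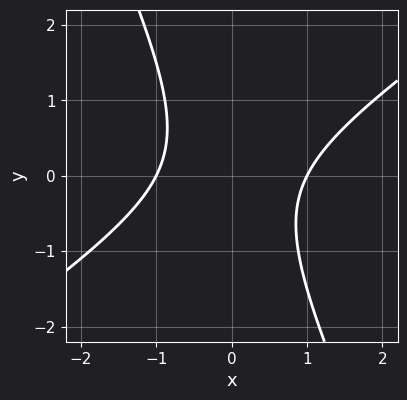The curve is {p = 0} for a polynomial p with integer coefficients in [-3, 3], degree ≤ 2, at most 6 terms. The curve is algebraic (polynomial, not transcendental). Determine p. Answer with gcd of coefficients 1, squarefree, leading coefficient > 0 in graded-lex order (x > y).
3*x^2 - 3*x*y - 2*y^2 - 3

1. The degree is 2 — the shape is more complex than any degree-1 curve.
2. Checking where it meets the axes: the curve avoids every integer y-axis point in the box; the x-axis gridline crossings are at x ∈ {-1, 1}.
3. Matching integer coefficients to the picture gives p.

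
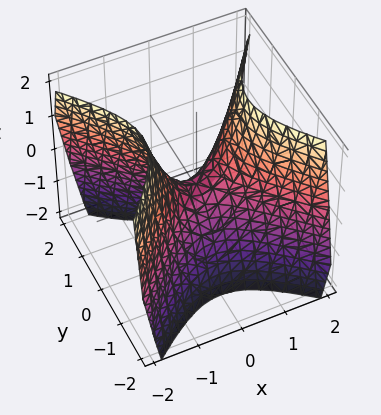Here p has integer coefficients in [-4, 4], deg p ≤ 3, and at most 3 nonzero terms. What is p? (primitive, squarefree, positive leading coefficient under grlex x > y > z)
3*x^2 - 3*y^2 - 2*z

Degree: a saddle surface; a quadric, so deg p = 2.
Symmetries: it's symmetric under y → −y, forcing even powers of y; mirror symmetry x ↦ −x ⇒ only even powers of x.
Checking where it meets the axes: it crosses the z-axis at the gridline z = 0; it meets the y-axis at y = 0 (among the integer gridlines).
These observations pin down the coefficients.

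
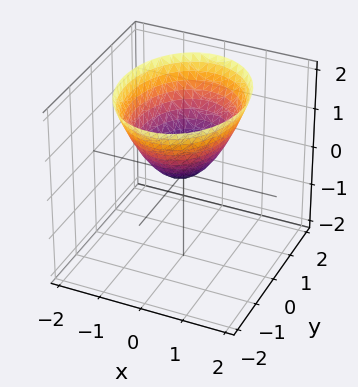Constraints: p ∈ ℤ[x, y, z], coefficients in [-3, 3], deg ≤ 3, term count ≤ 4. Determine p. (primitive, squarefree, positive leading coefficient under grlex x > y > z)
1. Degree: a paraboloid; a quadric, so deg p = 2.
2. Symmetries: it's symmetric under x → −x, forcing even powers of x; it's symmetric under y → −y, forcing even powers of y.
3. From the visible intercepts: it crosses the y-axis at the gridline y = 0; it meets the x-axis at x = 0 (among the integer gridlines).
4. Matching integer coefficients to the picture gives p.

3*x^2 + 2*y^2 - 3*z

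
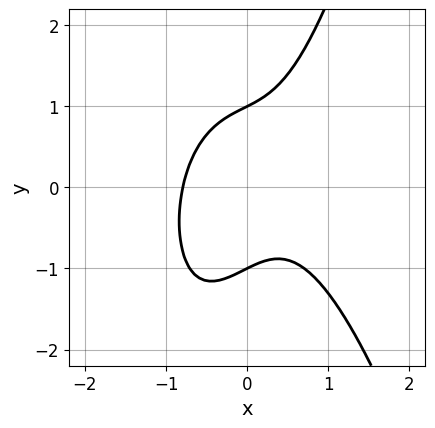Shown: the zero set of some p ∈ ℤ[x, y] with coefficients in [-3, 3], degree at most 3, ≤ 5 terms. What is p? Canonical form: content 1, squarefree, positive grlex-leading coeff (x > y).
2*x^3 + x*y - y^2 + 1

Degree: the shape is more complex than any degree-2 curve, so deg p = 3.
Checking where it meets the axes: the y-axis gridline crossings are at y ∈ {-1, 1}.
These observations pin down the coefficients.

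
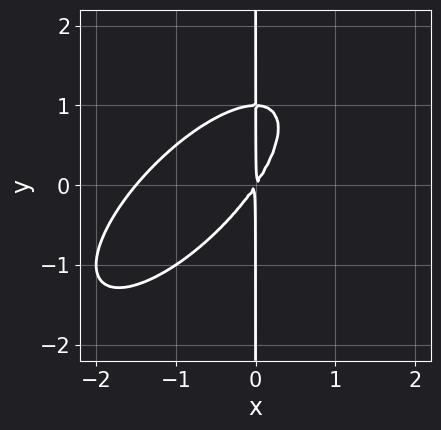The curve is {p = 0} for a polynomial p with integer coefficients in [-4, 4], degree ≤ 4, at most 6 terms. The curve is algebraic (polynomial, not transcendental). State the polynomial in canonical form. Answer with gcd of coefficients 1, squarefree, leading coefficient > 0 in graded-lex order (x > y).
2*x^3 - 3*x^2*y + 2*x*y^2 + 3*x^2 - 2*x*y

1. The degree is 3 — a generic line meets the curve in up to 3 points.
2. Against the integer gridlines: every point of the y-axis in the box is on the curve.
3. Solving for integer coefficients yields p as stated.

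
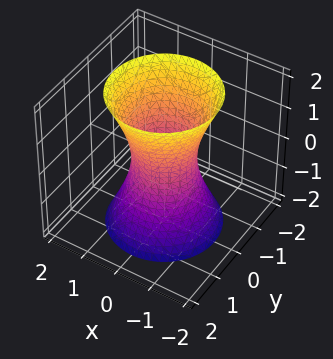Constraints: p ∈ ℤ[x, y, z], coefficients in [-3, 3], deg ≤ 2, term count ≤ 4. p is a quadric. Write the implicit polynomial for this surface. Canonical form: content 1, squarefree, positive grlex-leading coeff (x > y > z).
3*x^2 + 3*y^2 - z^2 - 2

1. The degree is 2 — an hourglass — one-sheet hyperboloid; a quadric.
2. Symmetries: mirror symmetry z ↦ −z ⇒ only even powers of z; the z-axis is an axis of rotation, so x and y enter only as x² + y².
3. Against the integer gridlines: a circular section at z = 0 has radius between 0 and 1; the surface avoids every integer z-axis point in the box.
4. Together with the visible shape, these determine p as stated.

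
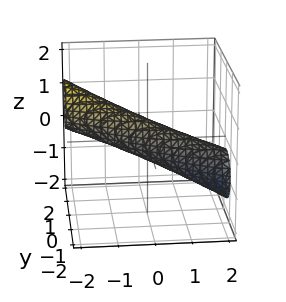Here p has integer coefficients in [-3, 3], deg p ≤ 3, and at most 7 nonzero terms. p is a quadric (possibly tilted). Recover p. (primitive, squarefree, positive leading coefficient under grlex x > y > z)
x^2 + 3*x*y + 2*x*z + 3*y^2 + 3*z^2 - 1

First, the degree is 2 — a generic line meets the surface in up to 2 points.
Next, checking where it meets the axes: among the integer gridlines, it crosses the x-axis at x ∈ {-1, 1}.
Finally, fitting integer coefficients to these (and the overall shape) gives p.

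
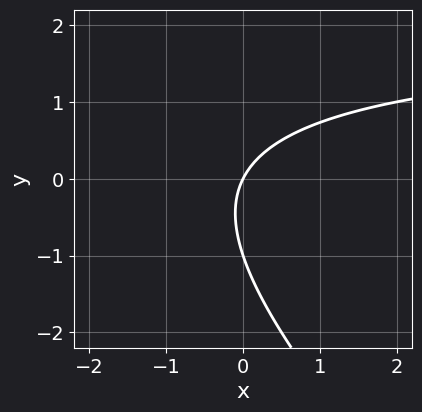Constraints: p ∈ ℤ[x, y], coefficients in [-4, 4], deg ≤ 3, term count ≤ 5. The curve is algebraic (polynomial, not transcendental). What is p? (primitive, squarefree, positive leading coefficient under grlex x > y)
First, degree: a generic line meets the curve in up to 2 points, so deg p = 2.
Next, observable constraints: one x-axis crossing is at x = 0; among the integer gridlines, it crosses the y-axis at y ∈ {-1, 0}.
Finally, matching integer coefficients to the picture gives p.

x*y + y^2 - 2*x + y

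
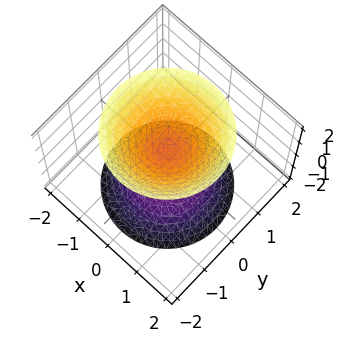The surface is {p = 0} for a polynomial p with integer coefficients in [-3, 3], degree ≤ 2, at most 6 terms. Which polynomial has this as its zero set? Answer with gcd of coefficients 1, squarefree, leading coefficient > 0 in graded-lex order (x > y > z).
3*x^2 + 3*y^2 - 2*z^2 + 1

First, the picture has 2 separate pieces. Treating them together as one polynomial.
Next, degree: two separate bowl-shaped sheets opening away from each other; a quadric, so deg p = 2.
Then, symmetries: it's symmetric under z → −z, forcing even powers of z; the surface is invariant under rotation about z: p = q(x² + y², z).
Next, observable constraints: a circular section at z = -1 has radius between 0 and 1; it misses every integer gridline on the x-axis.
Finally, putting this together gives p.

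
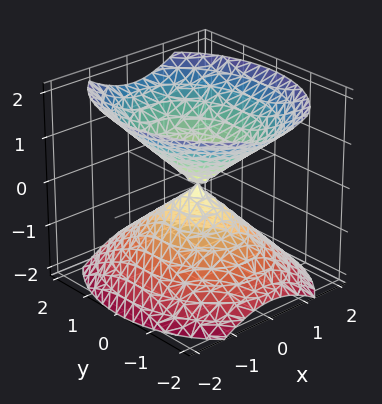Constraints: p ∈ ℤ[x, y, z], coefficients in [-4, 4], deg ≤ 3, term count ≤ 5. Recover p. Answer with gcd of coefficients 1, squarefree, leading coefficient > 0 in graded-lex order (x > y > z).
3*x^2 + 2*y^2 - 3*z^2

1. I count 2 distinct pieces.
2. Degree: two nappes meeting at a single point; a quadric, so deg p = 2.
3. Symmetries: it's symmetric under y → −y, forcing even powers of y; the x ↦ −x reflection is a symmetry, so x appears only in even powers; it's symmetric under z → −z, forcing even powers of z.
4. Against the integer gridlines: one y-axis crossing is at y = 0; it crosses the x-axis at the gridline x = 0.
5. The integer polynomial consistent with all of this is the stated p.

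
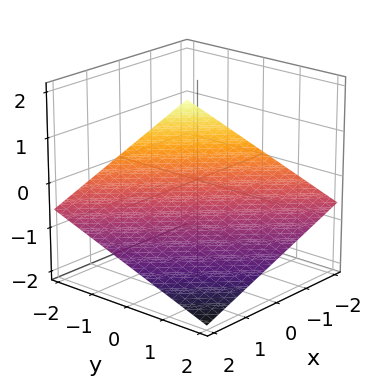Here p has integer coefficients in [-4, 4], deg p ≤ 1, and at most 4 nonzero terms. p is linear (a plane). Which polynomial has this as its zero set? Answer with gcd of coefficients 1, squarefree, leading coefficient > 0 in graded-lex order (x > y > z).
x + y + 3*z + 2

1. Degree: the surface is flat (a plane), so deg p = 1.
2. Checking where it meets the axes: one x-axis crossing is at x = -2; one y-axis crossing is at y = -2.
3. Fitting integer coefficients to these (and the overall shape) gives p.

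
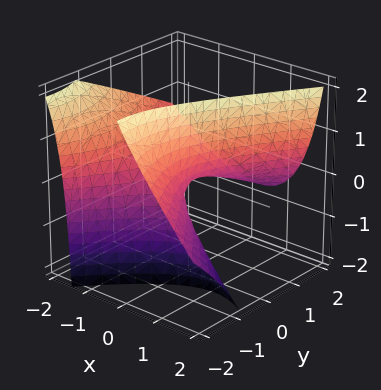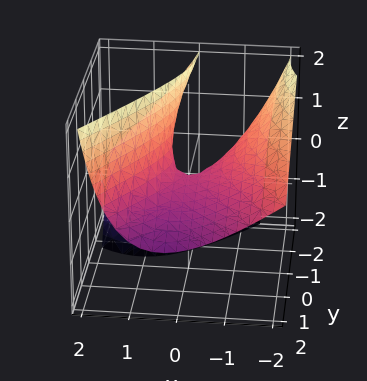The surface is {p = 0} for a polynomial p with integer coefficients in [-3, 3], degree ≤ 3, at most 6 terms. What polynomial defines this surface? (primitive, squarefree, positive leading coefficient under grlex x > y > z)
1. Degree: no degree-1 surface has this shape, so deg p = 2.
2. From the axis intercepts and sections: it crosses the x-axis at the gridline x = 0; it crosses the y-axis at the gridline y = 0; it crosses the z-axis at the gridline z = 0.
3. Putting this together gives p.

2*x^2 + 2*x*z - y^2 - 2*y*z - 2*z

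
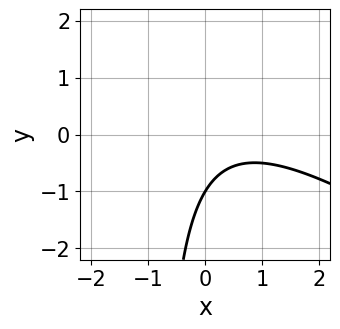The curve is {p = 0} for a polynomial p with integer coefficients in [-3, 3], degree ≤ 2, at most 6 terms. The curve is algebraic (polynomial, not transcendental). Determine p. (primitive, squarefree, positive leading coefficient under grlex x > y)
First, the degree is 2 — no degree-1 curve has this shape.
Next, observable constraints: it misses every integer gridline on the x-axis; one y-axis crossing is at y = -1.
Finally, fitting integer coefficients to these (and the overall shape) gives p.

2*x^2 + 3*x*y - 2*x + 3*y + 3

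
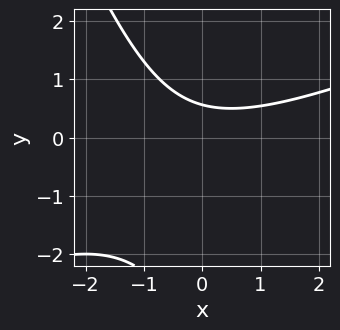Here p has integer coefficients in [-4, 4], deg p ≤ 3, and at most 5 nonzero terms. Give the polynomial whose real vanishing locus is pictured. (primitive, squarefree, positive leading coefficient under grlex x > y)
x^2 - 2*x*y - y^2 - 3*y + 2

(a) deg p = 2. The shape is more complex than any degree-1 curve.
(b) Against the integer gridlines: no x-intercept at any integer in the box.
(c) Putting this together gives p.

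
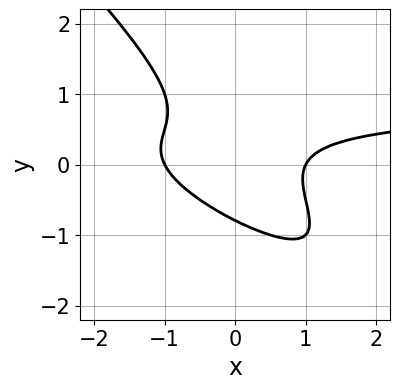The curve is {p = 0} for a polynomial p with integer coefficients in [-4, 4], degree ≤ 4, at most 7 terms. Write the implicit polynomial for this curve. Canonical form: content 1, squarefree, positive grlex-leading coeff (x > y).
(a) The degree is 3 — a generic line meets the curve in up to 3 points.
(b) Checking where it meets the axes: the x-axis gridline crossings are at x ∈ {-1, 1}.
(c) Assembling these constraints gives the stated polynomial.

x^2*y + 3*x*y^2 + 2*y^3 - x^2 + 1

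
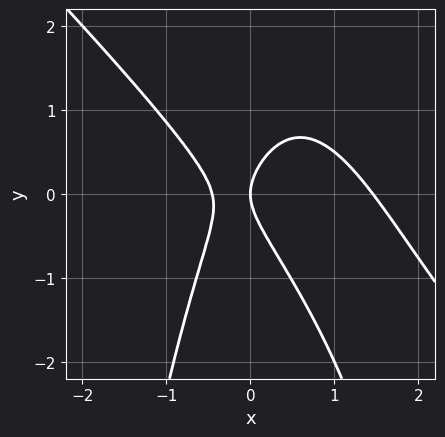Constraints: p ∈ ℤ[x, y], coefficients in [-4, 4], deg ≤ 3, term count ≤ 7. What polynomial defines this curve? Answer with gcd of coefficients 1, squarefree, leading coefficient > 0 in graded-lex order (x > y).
(a) Degree: no degree-2 curve has this shape, so deg p = 3.
(b) Reading off the gridlines: it meets the x-axis at x = 0 (among the integer gridlines); one y-axis crossing is at y = 0.
(c) These observations pin down the coefficients.

3*x^3 + 3*x^2*y - 3*x^2 + 2*y^2 - 2*x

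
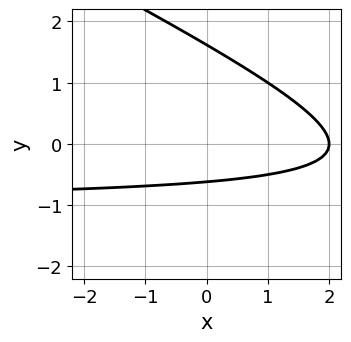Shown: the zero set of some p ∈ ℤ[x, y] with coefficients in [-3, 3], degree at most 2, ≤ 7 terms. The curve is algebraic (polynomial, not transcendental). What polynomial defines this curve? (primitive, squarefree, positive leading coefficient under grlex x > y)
x*y + 2*y^2 + x - 2*y - 2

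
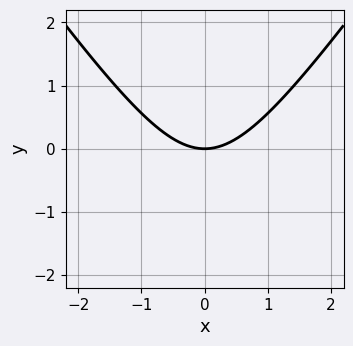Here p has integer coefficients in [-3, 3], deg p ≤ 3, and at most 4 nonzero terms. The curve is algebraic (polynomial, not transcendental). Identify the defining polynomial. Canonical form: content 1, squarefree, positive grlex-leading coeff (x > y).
2*x^2 - y^2 - 3*y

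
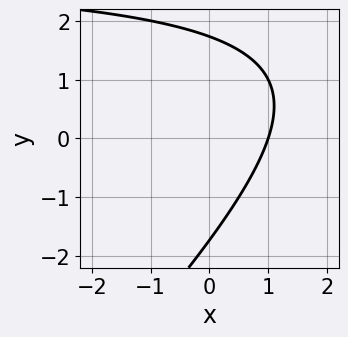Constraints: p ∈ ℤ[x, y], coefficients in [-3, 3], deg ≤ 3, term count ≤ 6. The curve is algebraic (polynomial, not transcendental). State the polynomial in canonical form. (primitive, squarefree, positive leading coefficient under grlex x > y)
First, degree: a generic line meets the curve in up to 2 points, so deg p = 2.
Then, checking where it meets the axes: it crosses the x-axis at the gridline x = 1.
Finally, fitting integer coefficients to these (and the overall shape) gives p.

x*y - y^2 - 3*x + 3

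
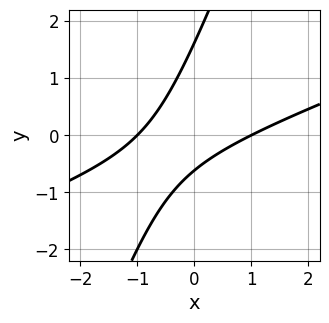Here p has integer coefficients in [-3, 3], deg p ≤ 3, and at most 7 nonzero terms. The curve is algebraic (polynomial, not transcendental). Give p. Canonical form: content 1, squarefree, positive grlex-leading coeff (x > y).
(a) deg p = 2. No degree-1 curve has this shape.
(b) Against the integer gridlines: among the integer gridlines, it crosses the x-axis at x ∈ {-1, 1}.
(c) Fitting integer coefficients to these (and the overall shape) gives p.

x^2 - 3*x*y + y^2 - y - 1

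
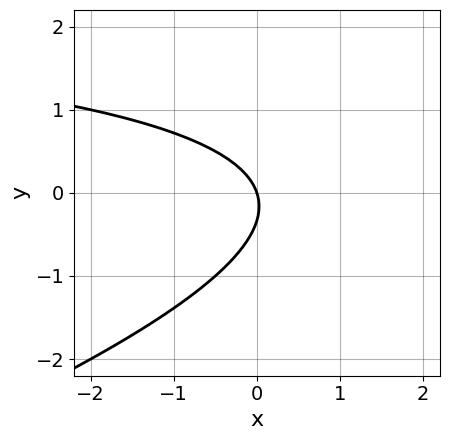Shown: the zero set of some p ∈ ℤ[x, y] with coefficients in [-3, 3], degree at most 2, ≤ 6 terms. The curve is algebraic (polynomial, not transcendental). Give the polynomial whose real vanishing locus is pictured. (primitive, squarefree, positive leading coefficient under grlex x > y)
x*y - 3*y^2 - 3*x - y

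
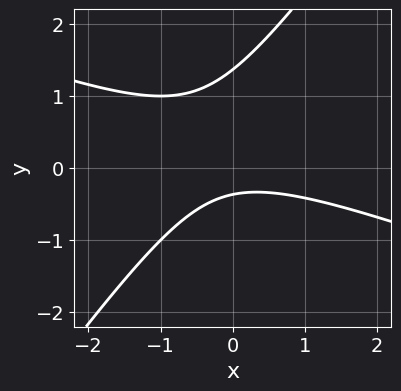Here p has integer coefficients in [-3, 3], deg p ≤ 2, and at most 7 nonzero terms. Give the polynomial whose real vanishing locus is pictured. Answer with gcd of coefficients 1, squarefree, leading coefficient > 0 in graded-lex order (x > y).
x^2 + 2*x*y - 2*y^2 + 2*y + 1

First, degree: a generic line meets the curve in up to 2 points, so deg p = 2.
Next, against the integer gridlines: no x-intercept at any integer in the box.
Finally, solving for integer coefficients yields p as stated.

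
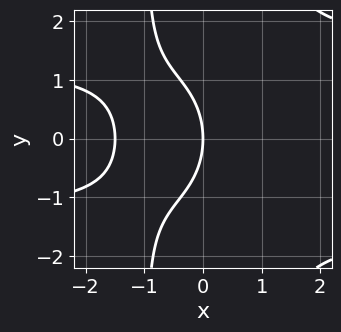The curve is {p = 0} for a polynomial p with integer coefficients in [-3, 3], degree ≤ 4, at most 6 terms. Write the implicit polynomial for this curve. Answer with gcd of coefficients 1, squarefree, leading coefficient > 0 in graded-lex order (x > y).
(a) The degree is 4 — the shape is more complex than any degree-3 curve.
(b) Symmetries: the y ↦ −y reflection is a symmetry, so y appears only in even powers.
(c) From the visible intercepts: it meets the x-axis at x = 0 (among the integer gridlines); it meets the y-axis at y = 0 (among the integer gridlines).
(d) The integer polynomial consistent with all of this is the stated p.

x^2*y^2 - 2*x^2 - y^2 - 3*x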